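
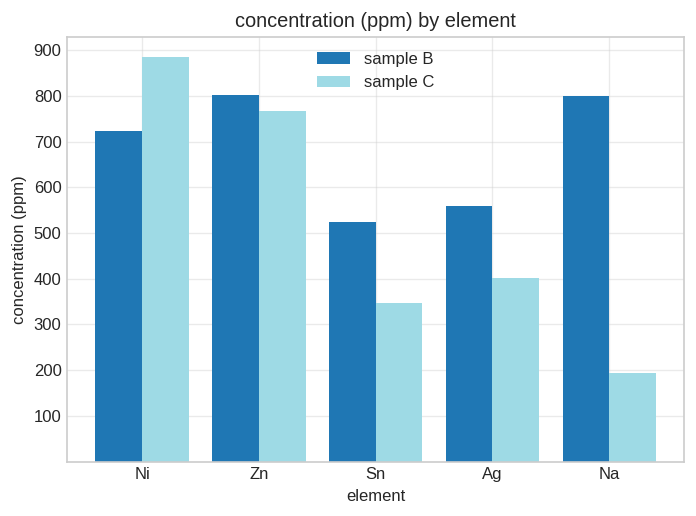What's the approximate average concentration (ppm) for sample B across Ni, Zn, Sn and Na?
(700 + 800 + 500 + 800) / 4 ≈ 700.

≈ 700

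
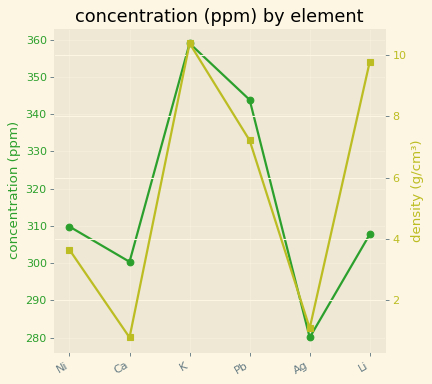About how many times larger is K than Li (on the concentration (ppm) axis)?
≈ 1.16×

K ≈ 360, Li ≈ 310; 360/310 ≈ 1.16.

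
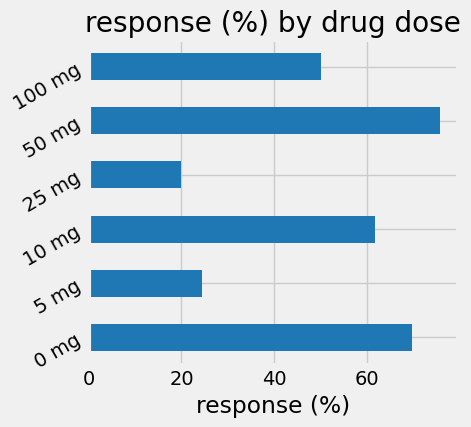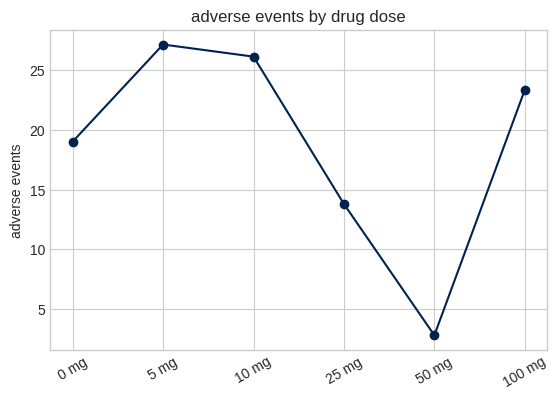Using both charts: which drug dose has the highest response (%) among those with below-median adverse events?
50 mg

Chart 2 median adverse events ≈ 20; below-median drug doses: 0 mg, 25 mg, 50 mg. Among those, 50 mg has the highest response (%) (≈ 80).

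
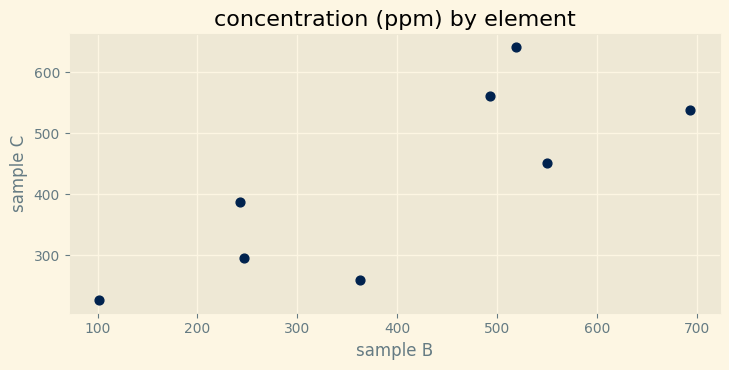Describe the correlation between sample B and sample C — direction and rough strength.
positive, strong

Points are positively correlated; strong (|r| ≈ 0.8).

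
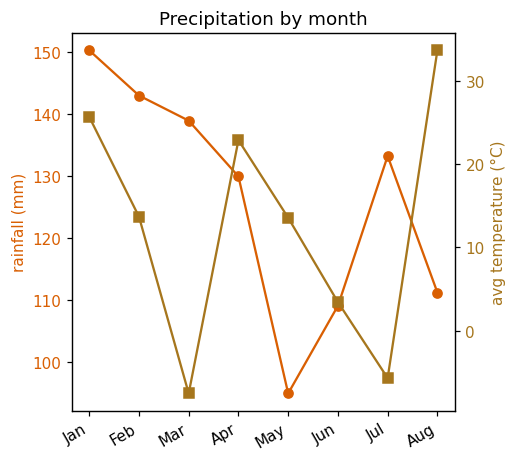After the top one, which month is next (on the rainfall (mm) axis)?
Feb

Top 3 (on the rainfall (mm) axis): Jan ≈ 150, Feb ≈ 145, Mar ≈ 140.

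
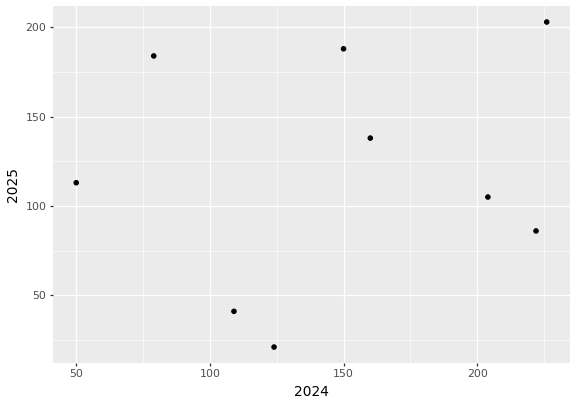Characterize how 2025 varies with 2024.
Points are roughly uncorrelated; weak (|r| ≈ 0.2).

no clear correlation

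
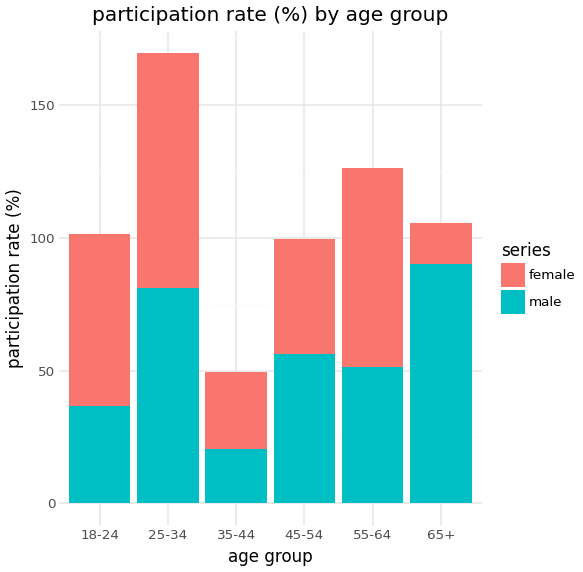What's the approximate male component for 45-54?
male top ≈ 60, bottom ≈ 0; segment ≈ 60.

≈ 60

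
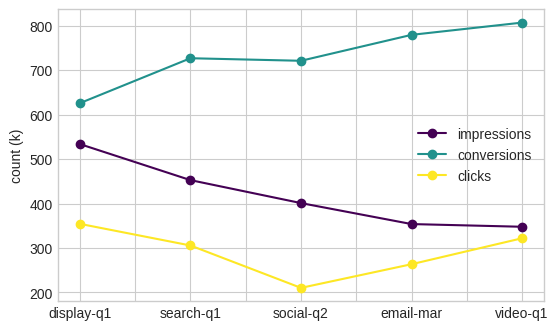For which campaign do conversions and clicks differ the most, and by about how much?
email-mar: conversions ≈ 800, clicks ≈ 250 → gap ≈ 550. Next-largest (social-q2) is only ≈ 500.

email-mar, ≈ 550 k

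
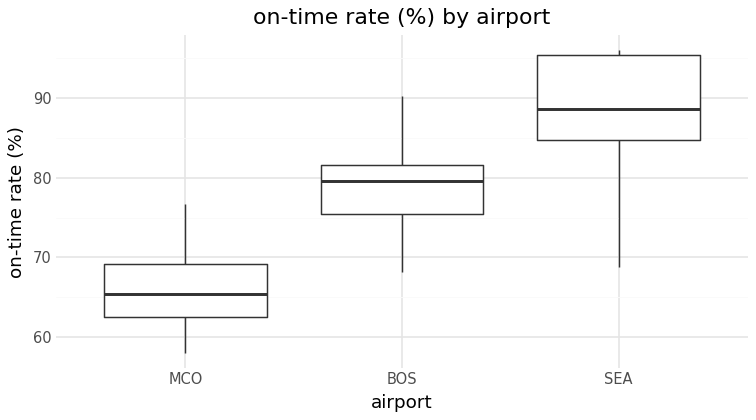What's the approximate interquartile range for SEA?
≈ 12

Q3 ≈ 96, Q1 ≈ 84; IQR ≈ 12.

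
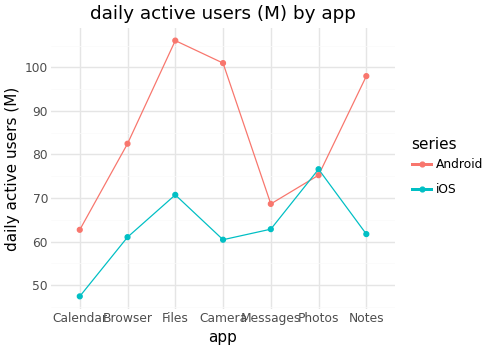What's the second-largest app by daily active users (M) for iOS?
Files

Top 3 for iOS: Photos ≈ 75, Files ≈ 70, Messages ≈ 65.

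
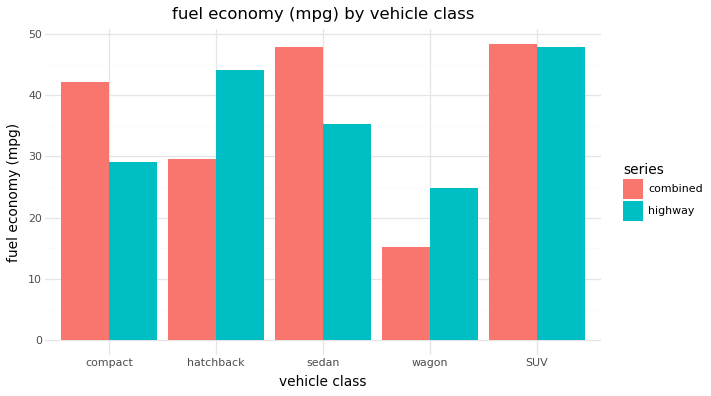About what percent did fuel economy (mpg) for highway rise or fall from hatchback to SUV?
hatchback ≈ 45, SUV ≈ 50; (50 − 45) / 45 ≈ +11.1%.

≈ +11.1%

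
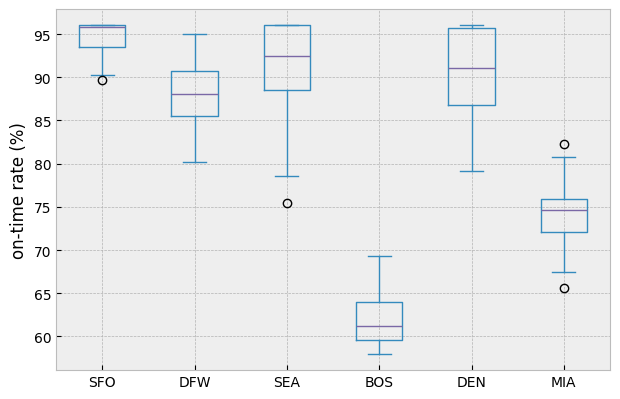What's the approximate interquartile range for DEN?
≈ 10

Q3 ≈ 95, Q1 ≈ 85; IQR ≈ 10.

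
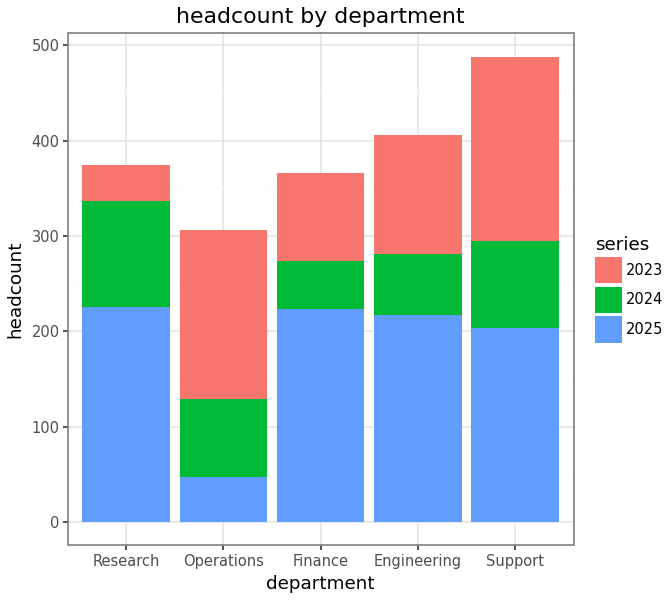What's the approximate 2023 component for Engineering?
≈ 100

2023 top ≈ 400, bottom ≈ 300; segment ≈ 100.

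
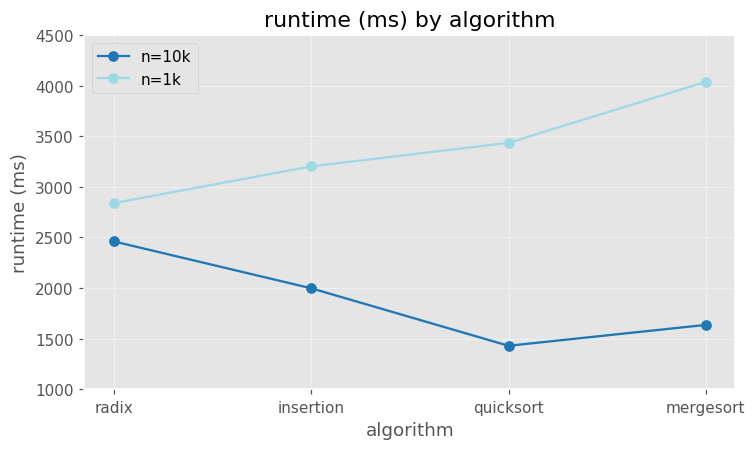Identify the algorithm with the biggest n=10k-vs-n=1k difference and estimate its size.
mergesort: n=10k ≈ 1500, n=1k ≈ 4000 → gap ≈ 2500. Next-largest (quicksort) is only ≈ 2000.

mergesort, ≈ 2500 ms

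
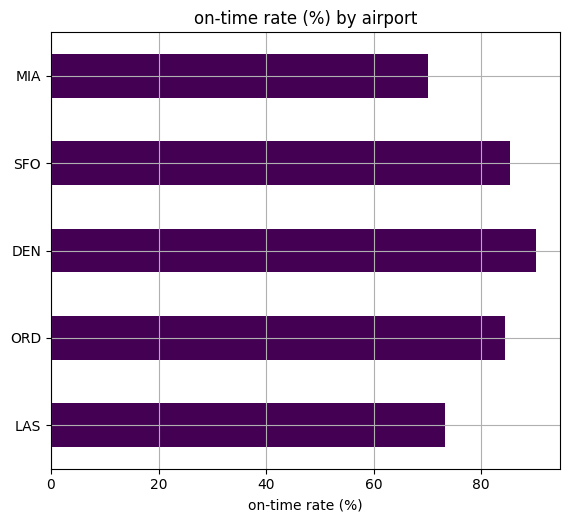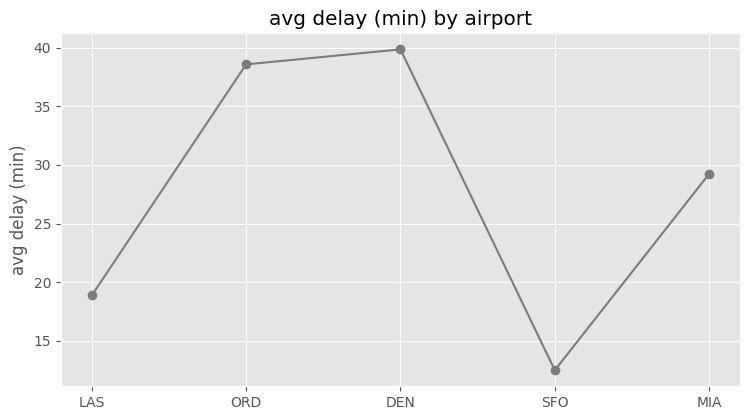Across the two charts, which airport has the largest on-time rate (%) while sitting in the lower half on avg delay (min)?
Chart 2 median avg delay (min) ≈ 30; below-median airports: LAS, SFO. Among those, SFO has the highest on-time rate (%) (≈ 90).

SFO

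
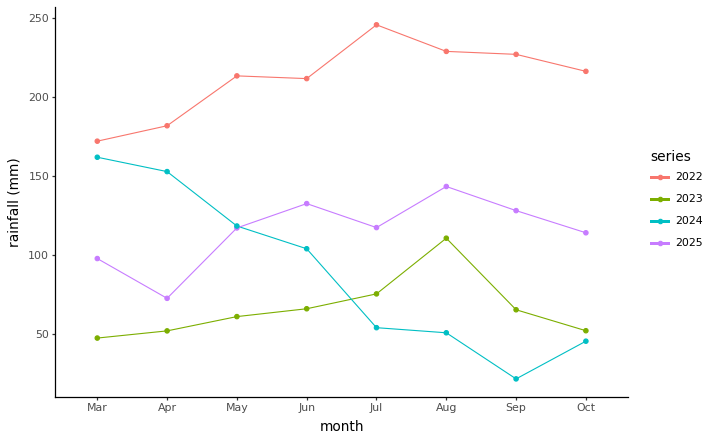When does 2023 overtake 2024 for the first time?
Jun: 2023 ≈ 60 vs 2024 ≈ 100 (not yet); Jul: 2023 ≈ 80 vs 2024 ≈ 60 (first crossover).

Jul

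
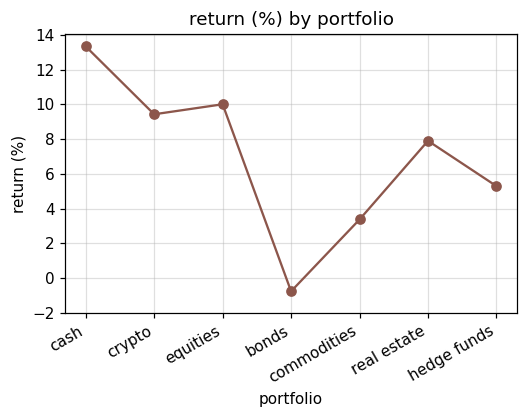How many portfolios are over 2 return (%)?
6

Above 2: cash, crypto, equities, commodities, real estate, hedge funds.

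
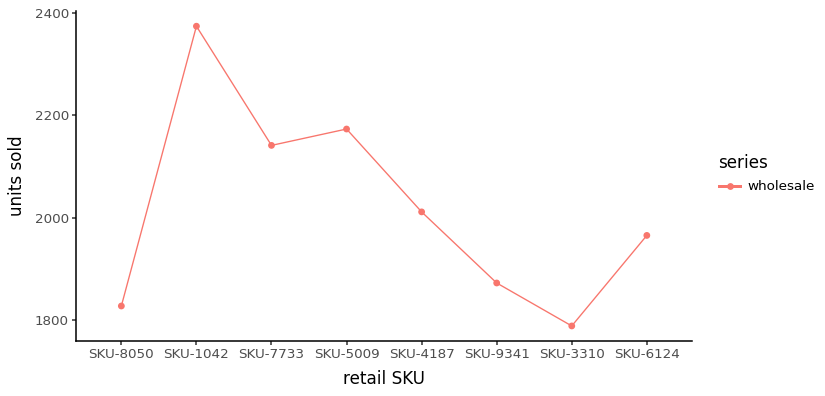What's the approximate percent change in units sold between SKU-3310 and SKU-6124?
≈ +8.3%

SKU-3310 ≈ 1800, SKU-6124 ≈ 1950; (1950 − 1800) / 1800 ≈ +8.3%.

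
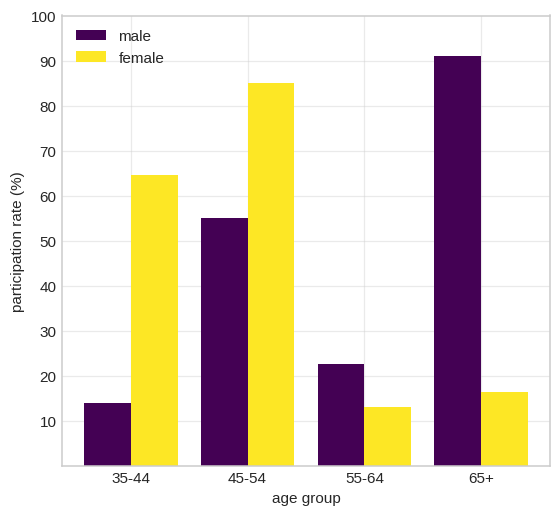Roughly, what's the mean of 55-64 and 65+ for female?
≈ 15

(10 + 20) / 2 ≈ 15.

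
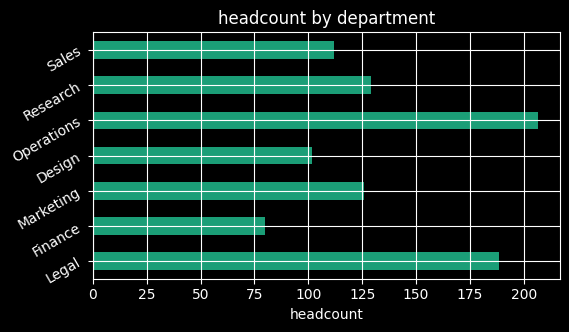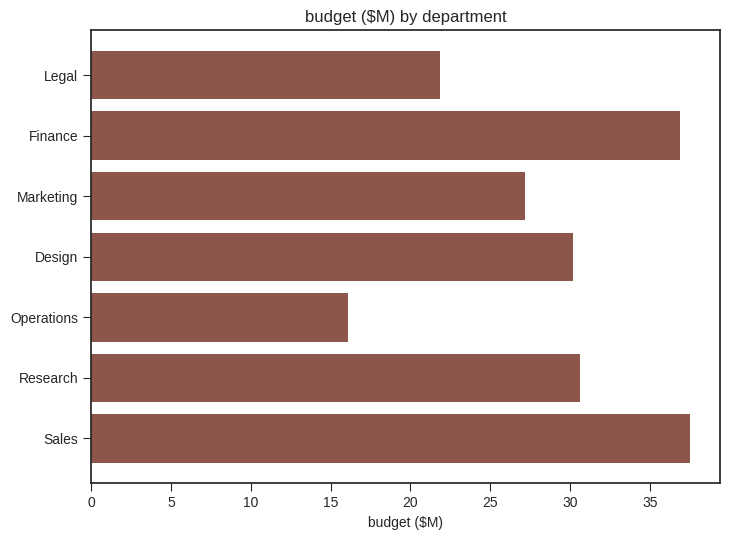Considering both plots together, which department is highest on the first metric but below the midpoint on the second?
Operations

Chart 2 median budget ($M) ≈ 30; below-median departments: Legal, Marketing, Operations. Among those, Operations has the highest headcount (≈ 200).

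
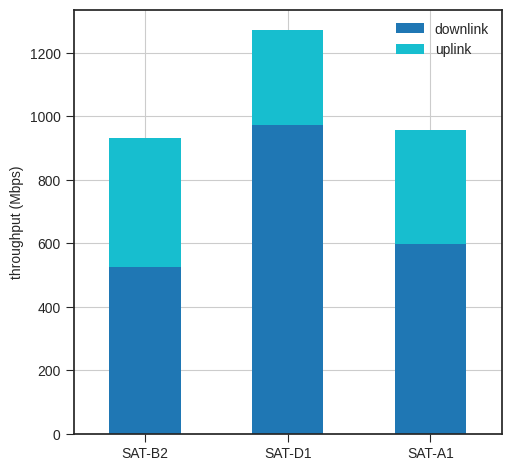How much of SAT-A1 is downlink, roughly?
≈ 600

downlink top ≈ 600, bottom ≈ 0; segment ≈ 600.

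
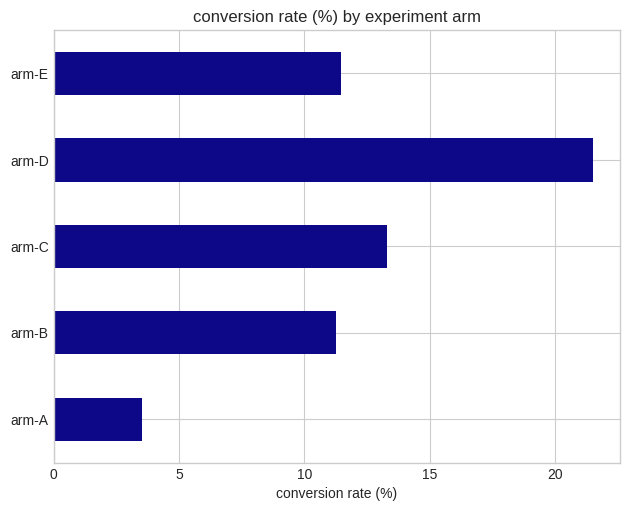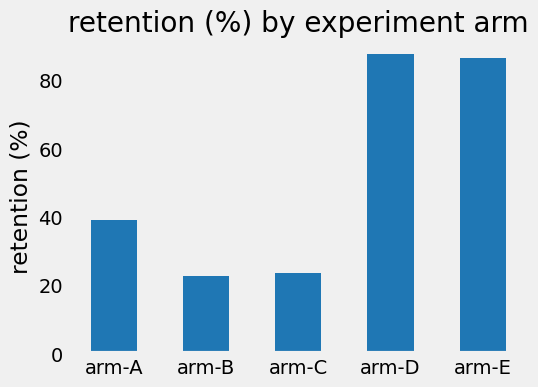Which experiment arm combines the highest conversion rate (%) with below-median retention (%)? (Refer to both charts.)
Chart 2 median retention (%) ≈ 40; below-median experiment arms: arm-B, arm-C. Among those, arm-C has the highest conversion rate (%) (≈ 14).

arm-C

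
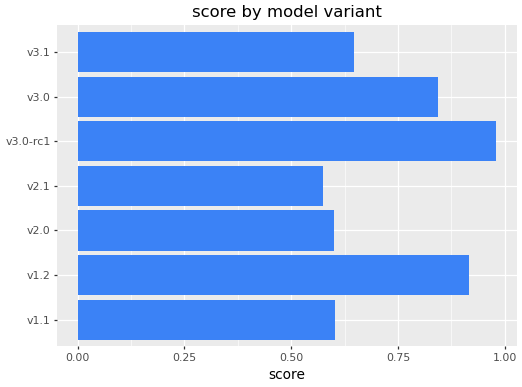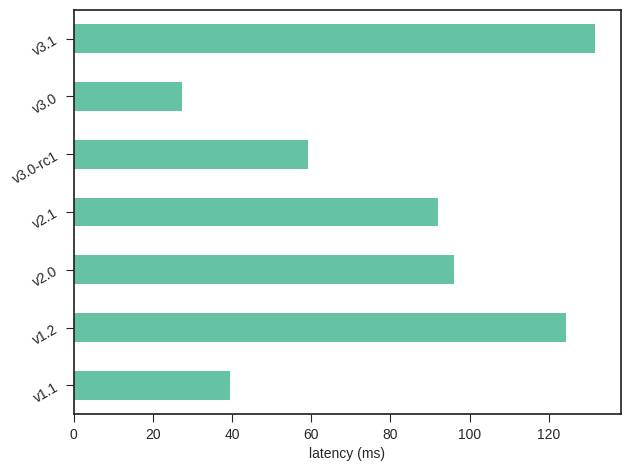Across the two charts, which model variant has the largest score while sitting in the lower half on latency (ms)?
Chart 2 median latency (ms) ≈ 100; below-median model variants: v1.1, v3.0-rc1, v3.0. Among those, v3.0-rc1 has the highest score (≈ 1).

v3.0-rc1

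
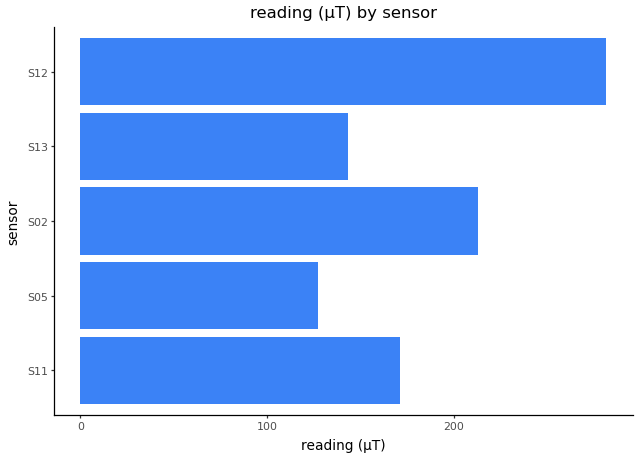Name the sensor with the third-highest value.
S11

Top 4: S12 ≈ 275, S02 ≈ 225, S11 ≈ 175, S13 ≈ 150.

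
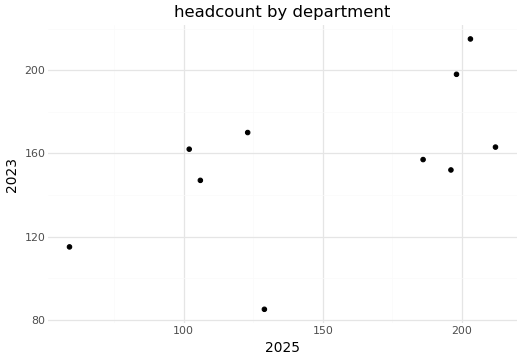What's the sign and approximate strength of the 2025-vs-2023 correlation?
Points are positively correlated; moderate (|r| ≈ 0.6).

positive, moderate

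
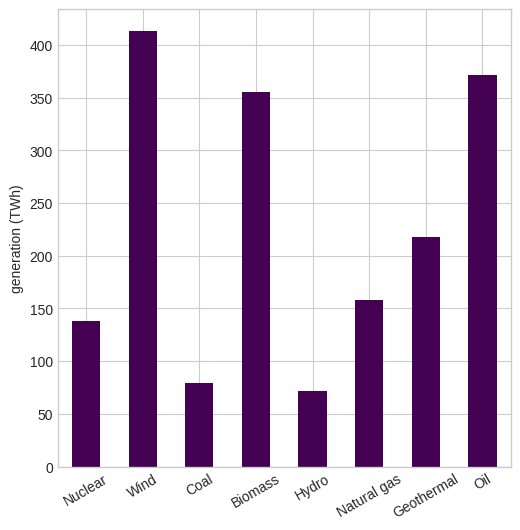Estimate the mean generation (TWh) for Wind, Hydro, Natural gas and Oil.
(400 + 50 + 150 + 350) / 4 ≈ 238.

≈ 238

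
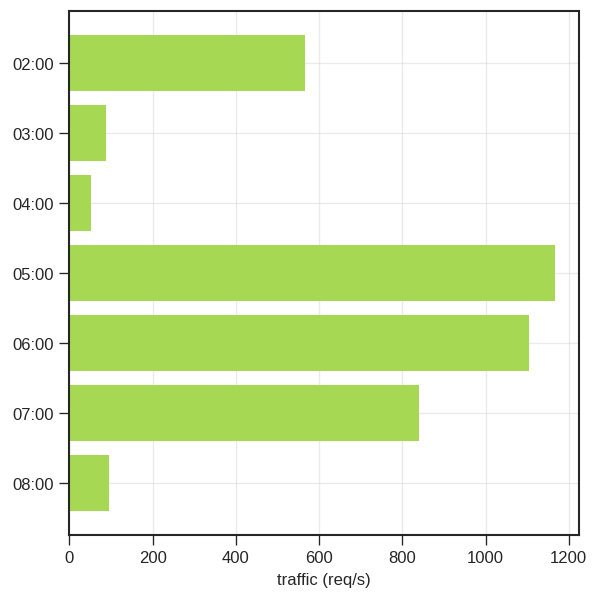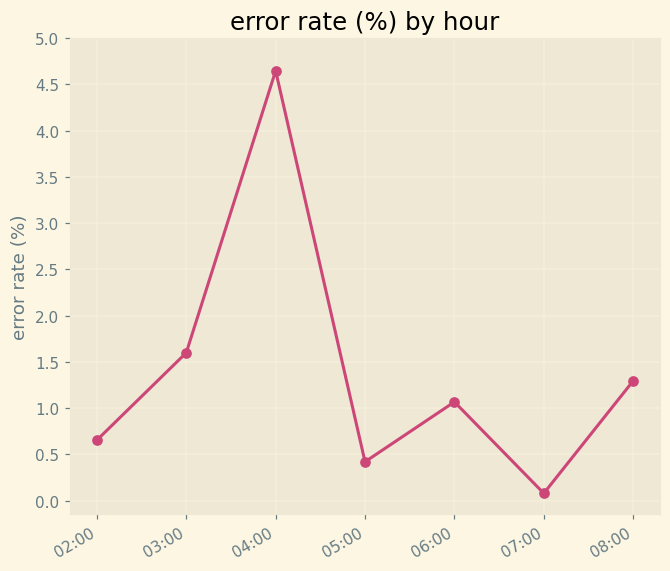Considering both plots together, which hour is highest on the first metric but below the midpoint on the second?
05:00

Chart 2 median error rate (%) ≈ 1; below-median hours: 02:00, 05:00, 07:00. Among those, 05:00 has the highest traffic (req/s) (≈ 1200).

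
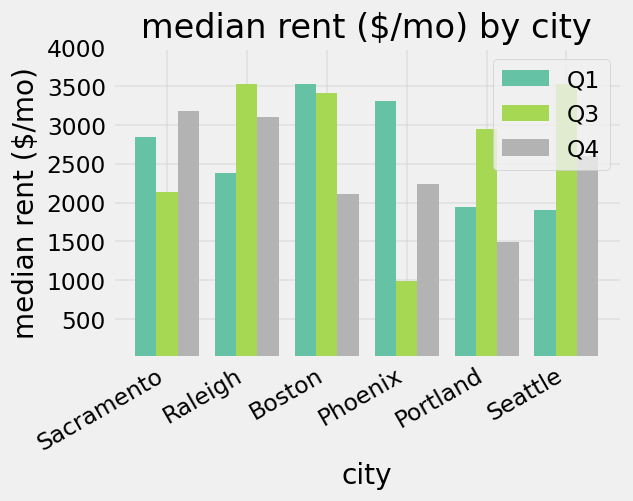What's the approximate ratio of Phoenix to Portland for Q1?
Phoenix ≈ 3500, Portland ≈ 2000; 3500/2000 ≈ 1.75.

≈ 1.75×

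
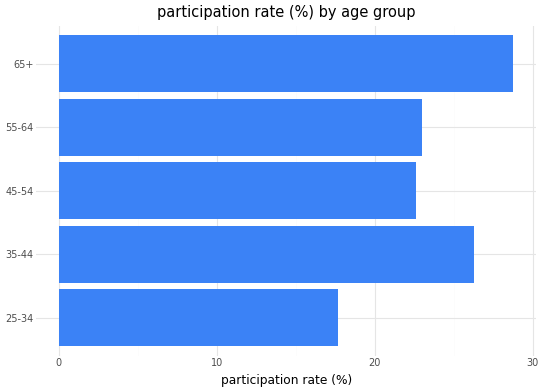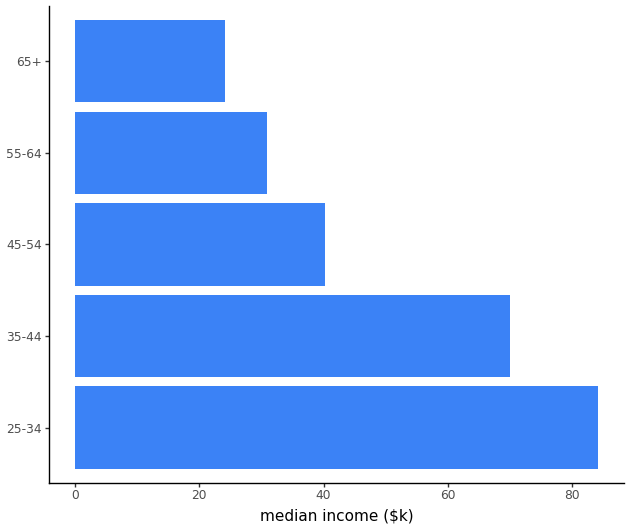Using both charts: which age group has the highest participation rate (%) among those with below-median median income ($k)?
65+

Chart 2 median median income ($k) ≈ 40; below-median age groups: 55-64, 65+. Among those, 65+ has the highest participation rate (%) (≈ 30).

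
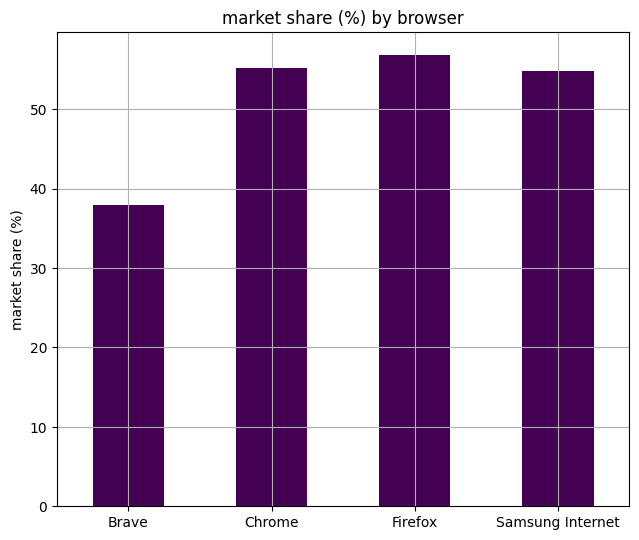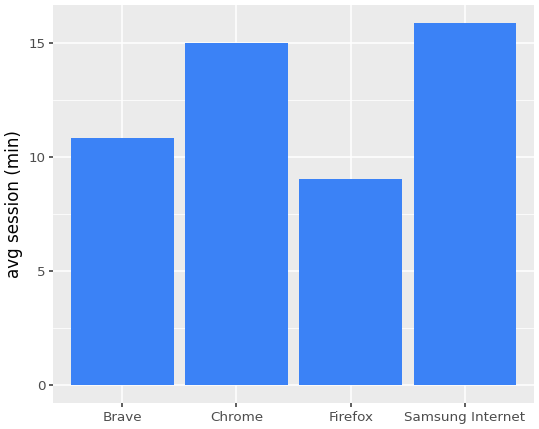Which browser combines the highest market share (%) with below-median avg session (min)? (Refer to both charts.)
Chart 2 median avg session (min) ≈ 12; below-median browsers: Brave, Firefox. Among those, Firefox has the highest market share (%) (≈ 60).

Firefox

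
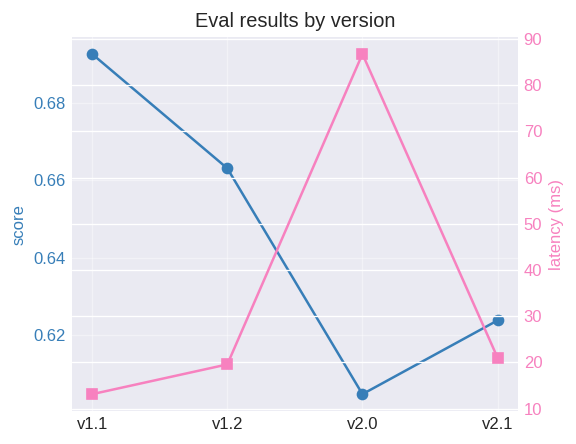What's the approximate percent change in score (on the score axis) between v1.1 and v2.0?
≈ -13%

v1.1 ≈ 0.69, v2.0 ≈ 0.60; (0.60 − 0.69) / 0.69 ≈ -13%.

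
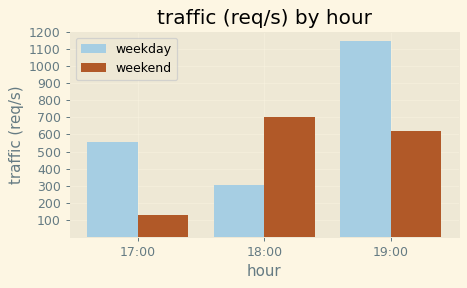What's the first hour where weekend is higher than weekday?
17:00: weekend ≈ 100 vs weekday ≈ 600 (not yet); 18:00: weekend ≈ 700 vs weekday ≈ 300 (first crossover).

18:00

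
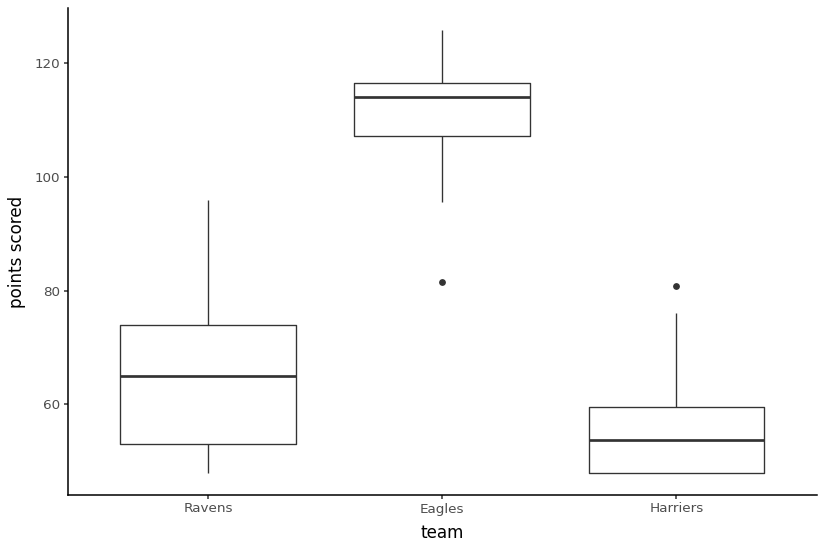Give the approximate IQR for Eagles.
≈ 10

Q3 ≈ 120, Q1 ≈ 110; IQR ≈ 10.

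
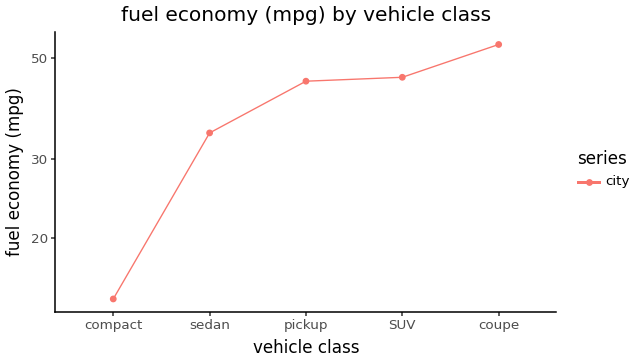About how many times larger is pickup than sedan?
pickup ≈ 45, sedan ≈ 35; 45/35 ≈ 1.29.

≈ 1.29×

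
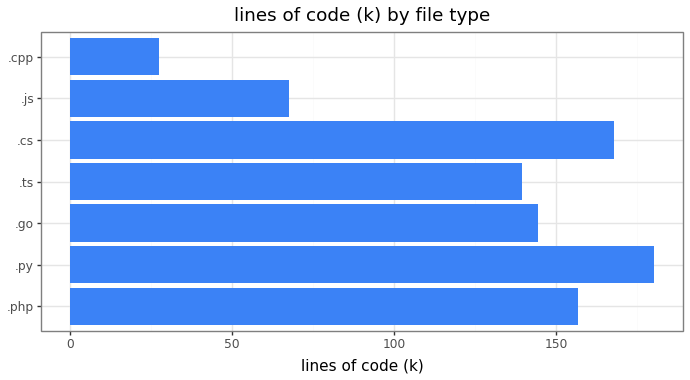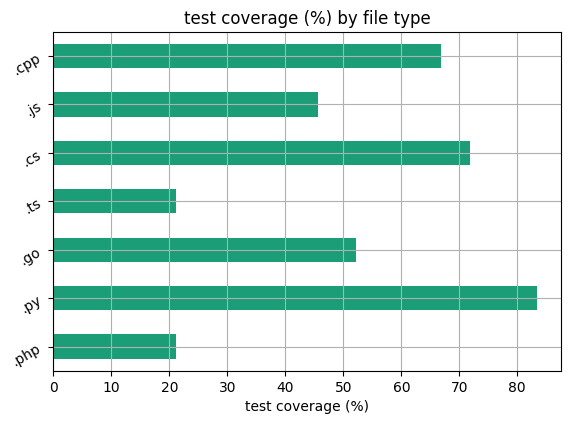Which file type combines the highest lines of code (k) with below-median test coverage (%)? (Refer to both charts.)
.php

Chart 2 median test coverage (%) ≈ 50; below-median file types: .php, .ts, .js. Among those, .php has the highest lines of code (k) (≈ 160).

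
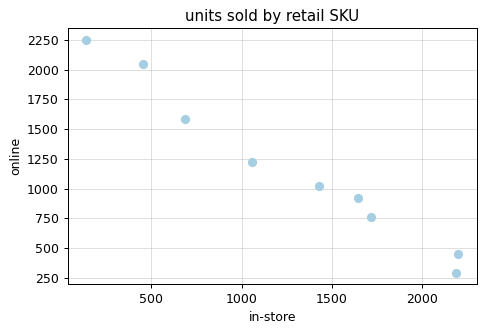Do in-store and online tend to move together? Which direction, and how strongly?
Points are negatively correlated; strong (|r| ≈ 1.0).

negative, strong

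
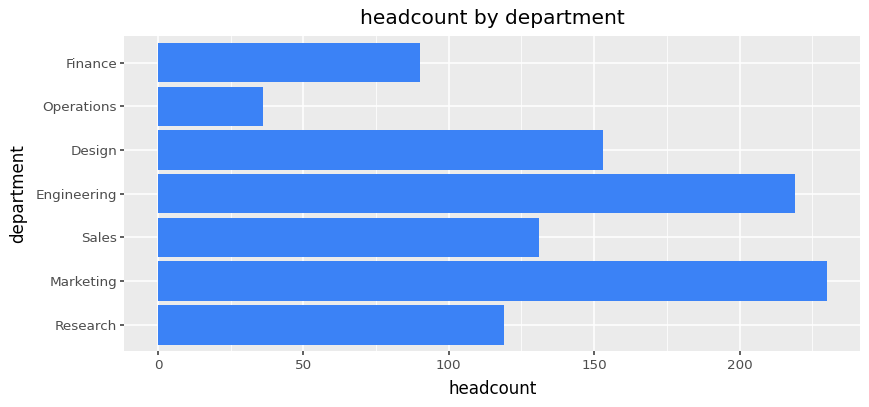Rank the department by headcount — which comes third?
Design

Top 4: Marketing ≈ 240, Engineering ≈ 220, Design ≈ 160, Sales ≈ 140.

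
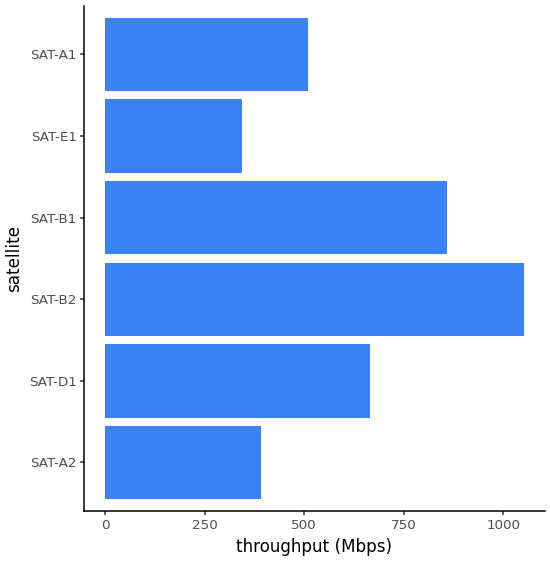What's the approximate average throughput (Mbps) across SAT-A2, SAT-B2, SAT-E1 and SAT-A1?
(400 + 1100 + 300 + 500) / 4 ≈ 575.

≈ 575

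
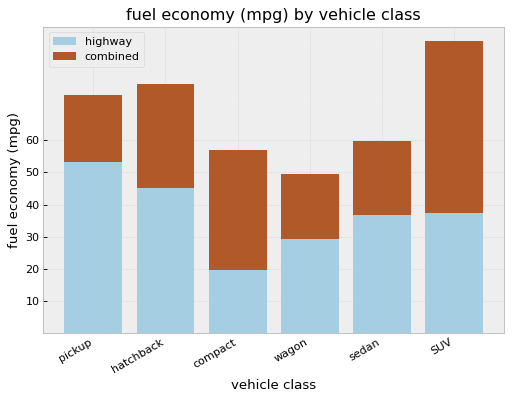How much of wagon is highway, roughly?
highway top ≈ 30, bottom ≈ 0; segment ≈ 30.

≈ 30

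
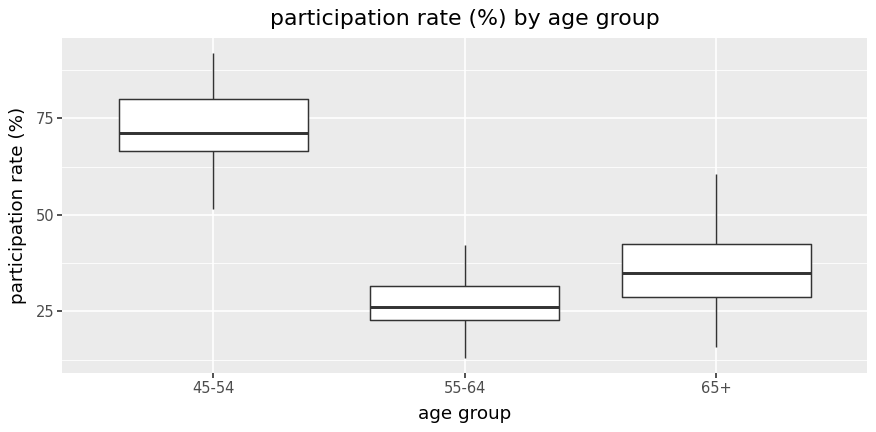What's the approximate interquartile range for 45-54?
Q3 ≈ 80, Q1 ≈ 65; IQR ≈ 15.

≈ 15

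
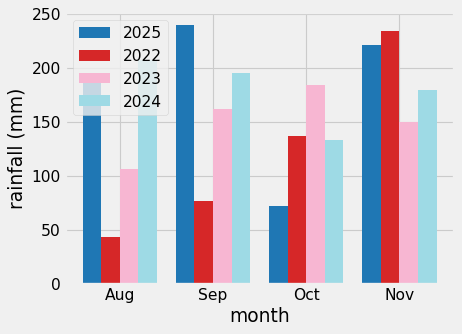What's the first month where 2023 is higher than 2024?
Oct

Sep: 2023 ≈ 160 vs 2024 ≈ 200 (not yet); Oct: 2023 ≈ 180 vs 2024 ≈ 140 (first crossover).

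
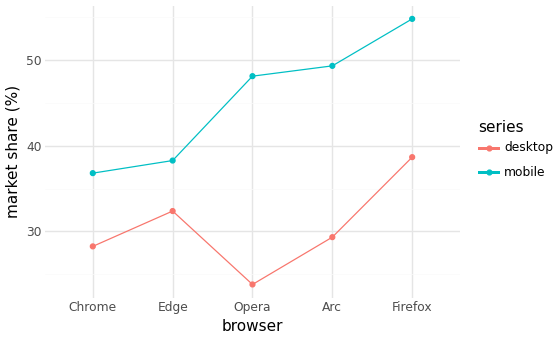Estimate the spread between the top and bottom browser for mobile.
≈ 20

Max Firefox ≈ 55, min Chrome ≈ 35; range ≈ 20.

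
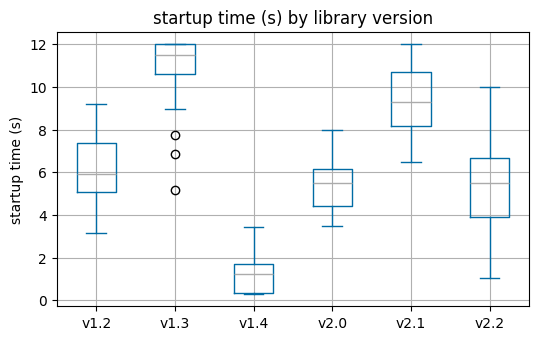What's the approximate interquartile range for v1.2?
≈ 2

Q3 ≈ 7, Q1 ≈ 5; IQR ≈ 2.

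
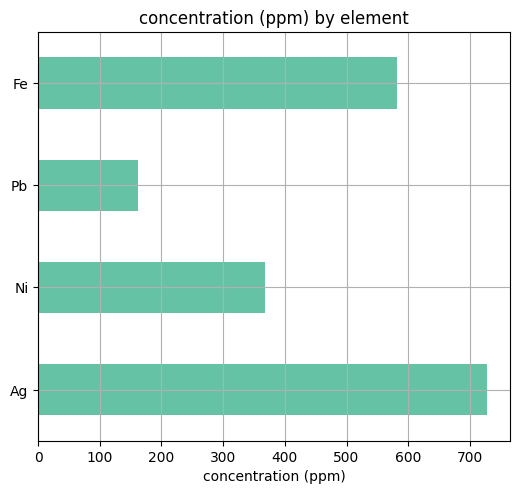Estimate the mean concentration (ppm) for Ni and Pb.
≈ 300

(400 + 200) / 2 ≈ 300.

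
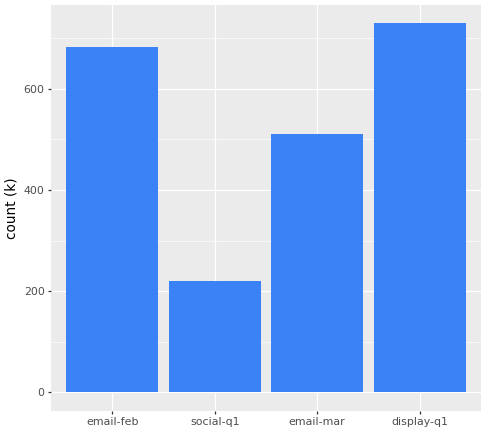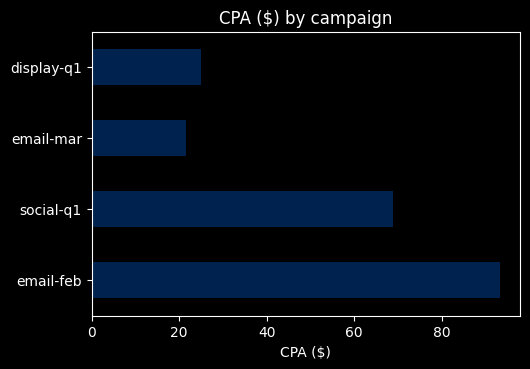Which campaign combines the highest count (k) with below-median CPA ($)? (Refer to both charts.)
Chart 2 median CPA ($) ≈ 50; below-median campaigns: email-mar, display-q1. Among those, display-q1 has the highest count (k) (≈ 700).

display-q1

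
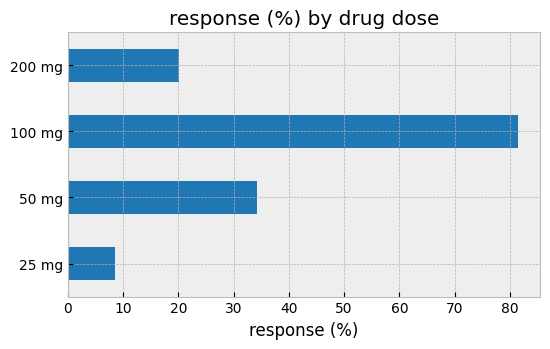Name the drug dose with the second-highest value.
50 mg

Top 3: 100 mg ≈ 80, 50 mg ≈ 30, 200 mg ≈ 20.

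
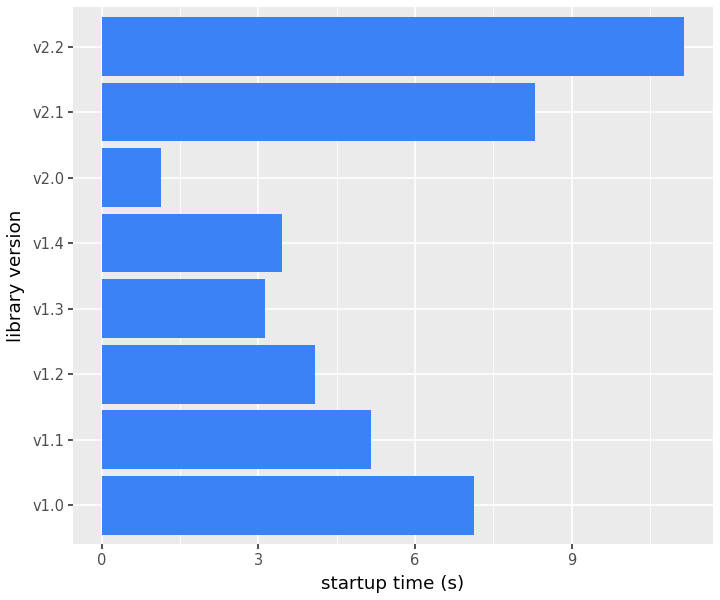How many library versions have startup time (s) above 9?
1

Above 9: v2.2.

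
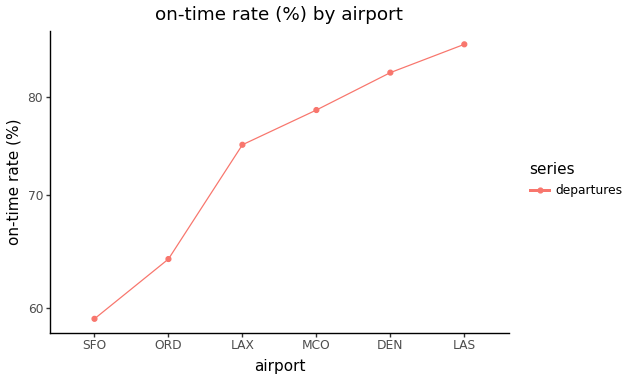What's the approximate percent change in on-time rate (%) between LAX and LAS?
LAX ≈ 75, LAS ≈ 85; (85 − 75) / 75 ≈ +13.3%.

≈ +13.3%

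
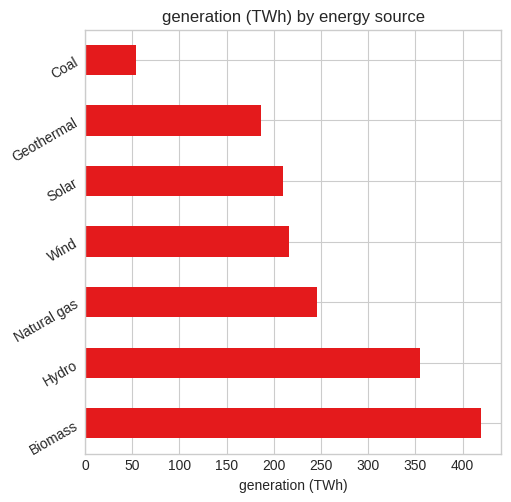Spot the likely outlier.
Biomass

Biomass ≈ 400; the rest sit between ≈ 50 and ≈ 350.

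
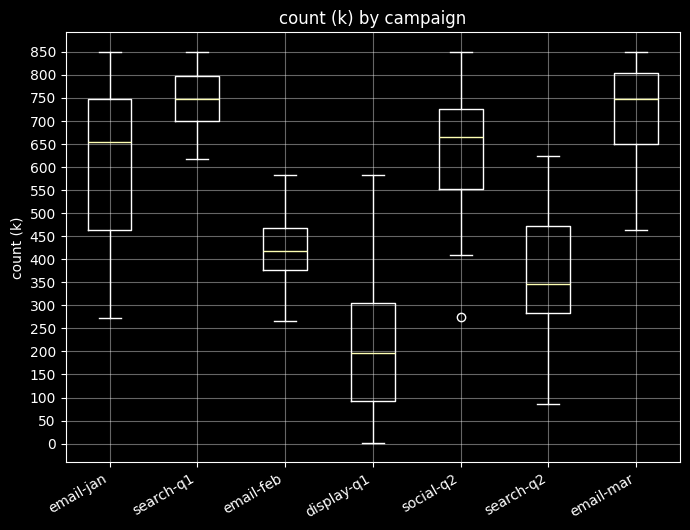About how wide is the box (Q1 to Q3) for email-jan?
Q3 ≈ 750, Q1 ≈ 450; IQR ≈ 300.

≈ 300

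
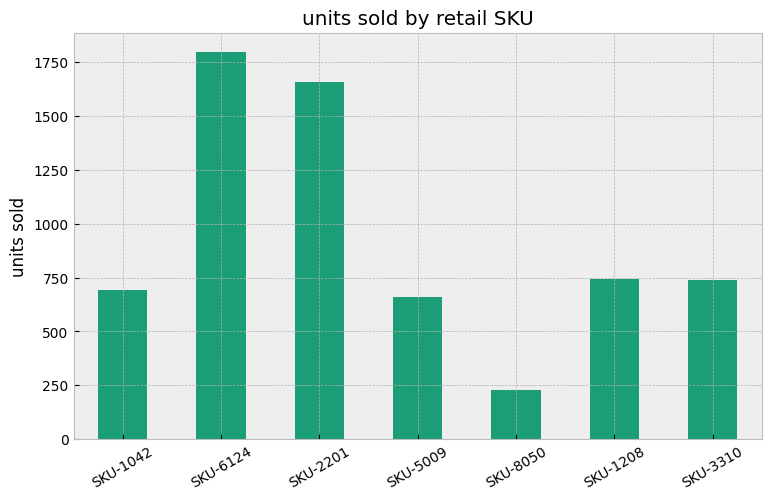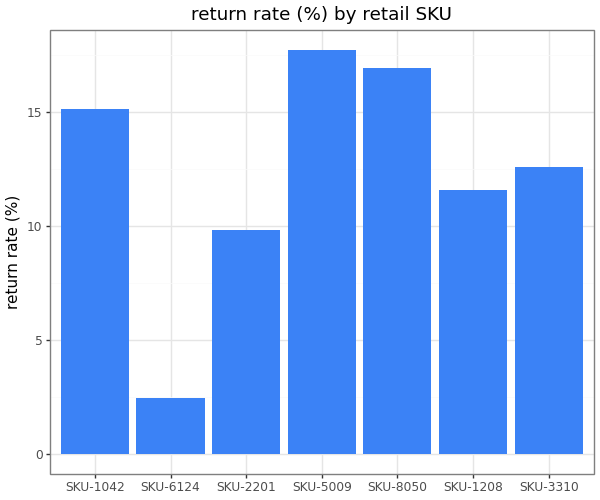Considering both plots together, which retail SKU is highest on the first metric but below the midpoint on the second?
Chart 2 median return rate (%) ≈ 12; below-median retail SKUs: SKU-6124, SKU-2201, SKU-1208. Among those, SKU-6124 has the highest units sold (≈ 1800).

SKU-6124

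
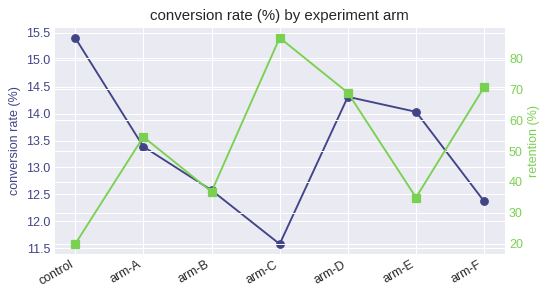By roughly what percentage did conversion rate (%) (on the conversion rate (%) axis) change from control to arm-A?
≈ -12.9%

control ≈ 15.5, arm-A ≈ 13.5; (13.5 − 15.5) / 15.5 ≈ -12.9%.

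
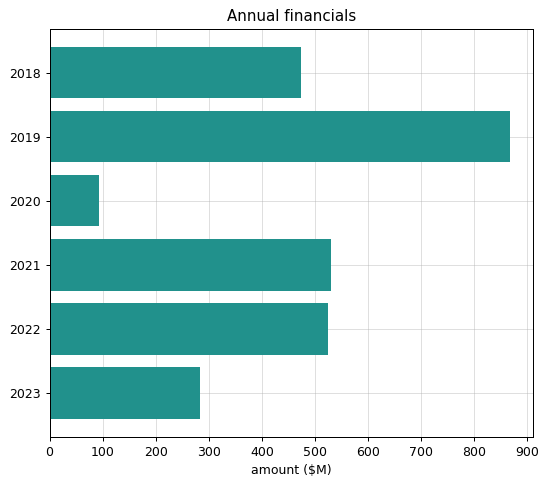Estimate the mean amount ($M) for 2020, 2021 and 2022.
≈ 367

(100 + 500 + 500) / 3 ≈ 367.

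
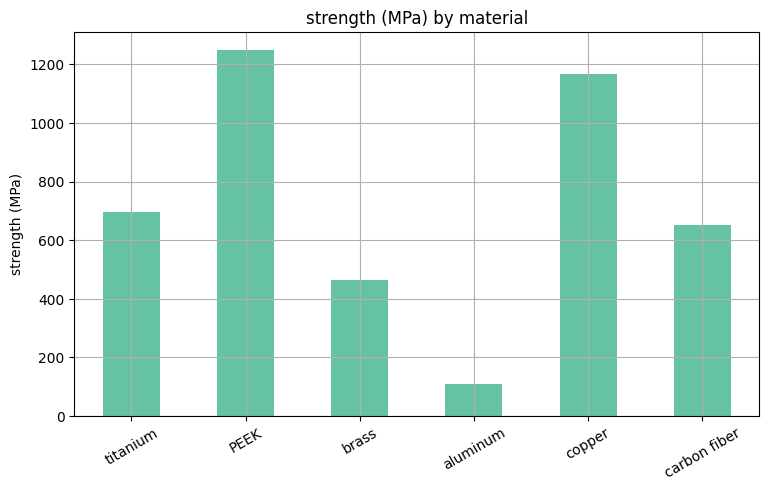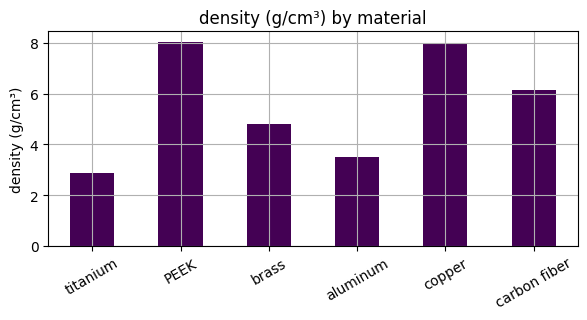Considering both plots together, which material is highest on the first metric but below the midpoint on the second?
titanium

Chart 2 median density (g/cm³) ≈ 5; below-median materials: titanium, brass, aluminum. Among those, titanium has the highest strength (MPa) (≈ 600).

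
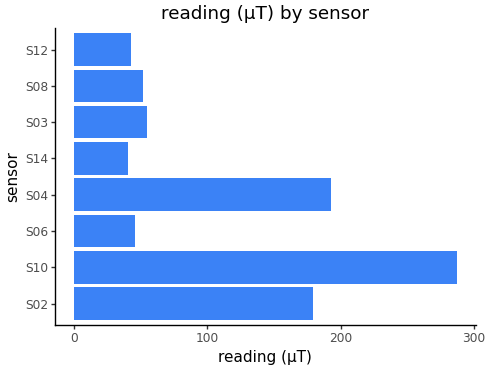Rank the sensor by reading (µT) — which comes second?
Top 3: S10 ≈ 275, S04 ≈ 200, S02 ≈ 175.

S04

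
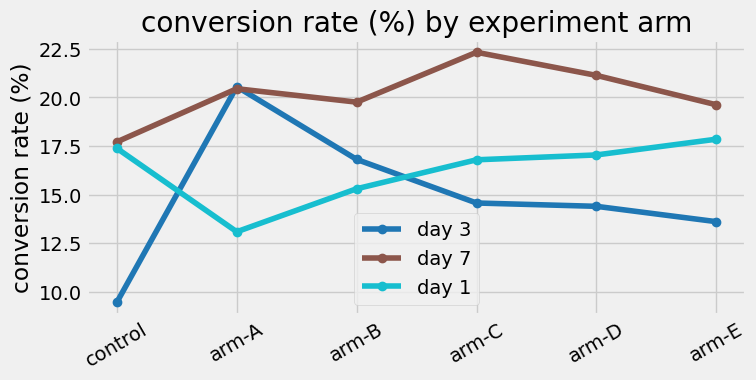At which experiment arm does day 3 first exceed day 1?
control: day 3 ≈ 10 vs day 1 ≈ 18 (not yet); arm-A: day 3 ≈ 20 vs day 1 ≈ 14 (first crossover).

arm-A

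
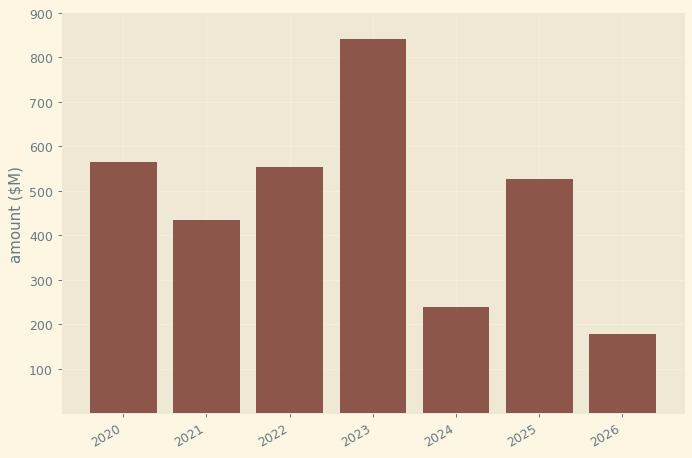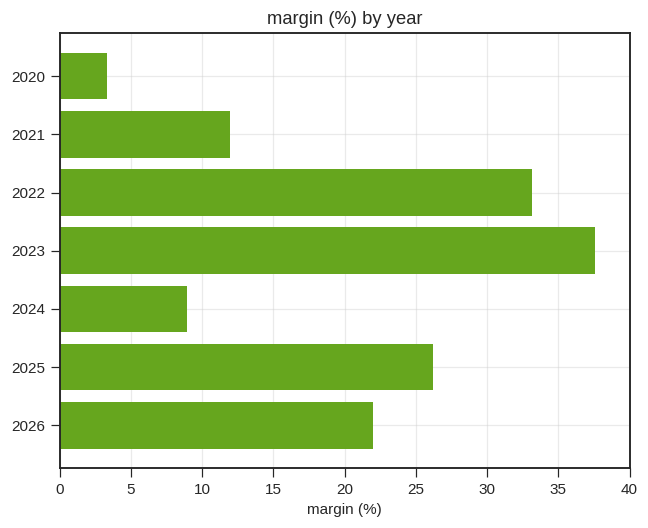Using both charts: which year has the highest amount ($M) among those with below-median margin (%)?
Chart 2 median margin (%) ≈ 20; below-median years: 2020, 2021, 2024. Among those, 2020 has the highest amount ($M) (≈ 600).

2020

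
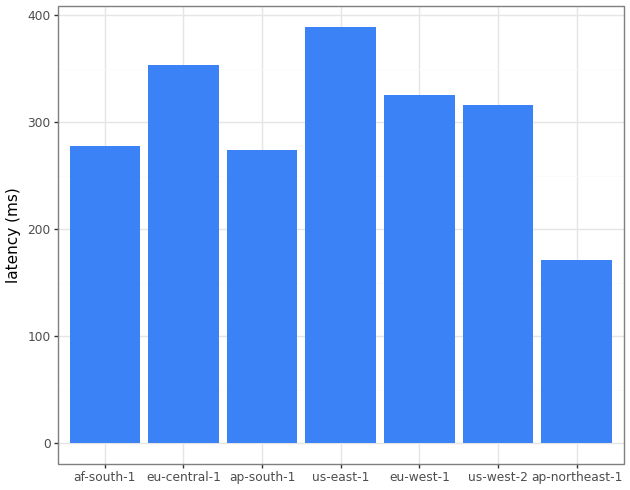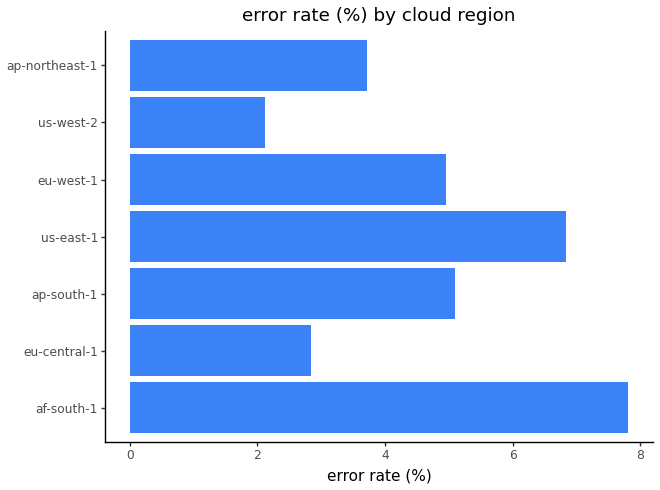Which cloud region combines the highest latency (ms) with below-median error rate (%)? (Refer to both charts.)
eu-central-1

Chart 2 median error rate (%) ≈ 5; below-median cloud regions: eu-central-1, us-west-2, ap-northeast-1. Among those, eu-central-1 has the highest latency (ms) (≈ 350).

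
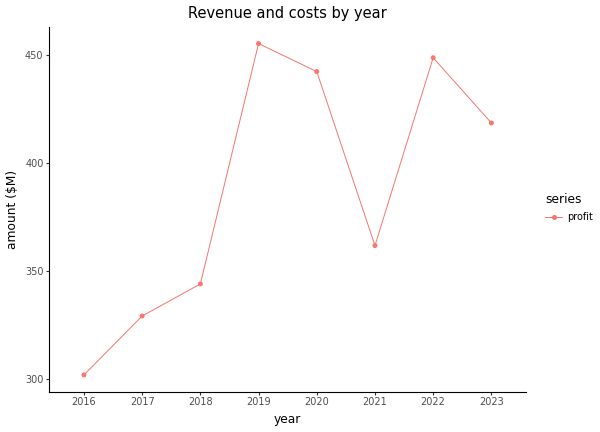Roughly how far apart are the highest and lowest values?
≈ 160

Max 2019 ≈ 460, min 2016 ≈ 300; range ≈ 160.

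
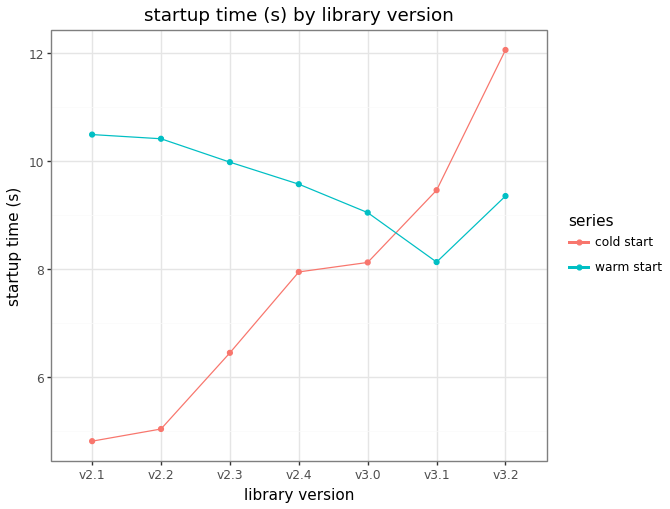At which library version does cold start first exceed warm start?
v3.1

v3.0: cold start ≈ 8 vs warm start ≈ 9 (not yet); v3.1: cold start ≈ 9 vs warm start ≈ 8 (first crossover).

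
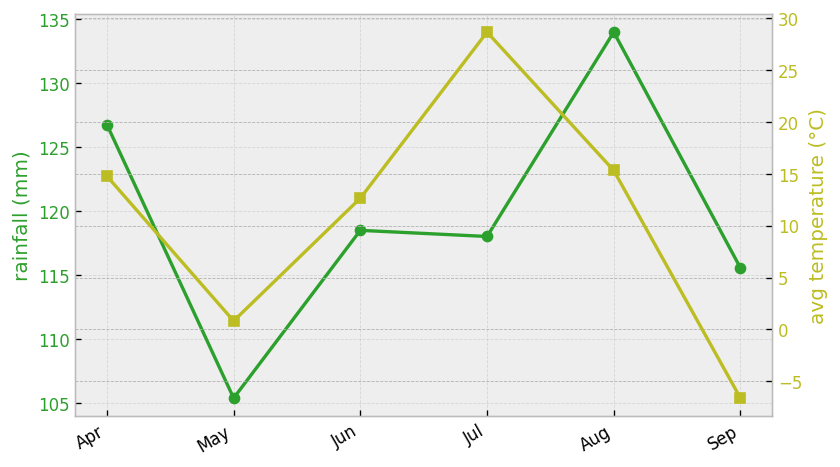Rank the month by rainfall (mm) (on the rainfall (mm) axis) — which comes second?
Top 3 (on the rainfall (mm) axis): Aug ≈ 135, Apr ≈ 125, Jun ≈ 120.

Apr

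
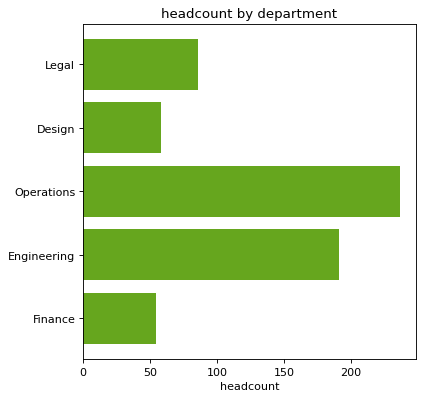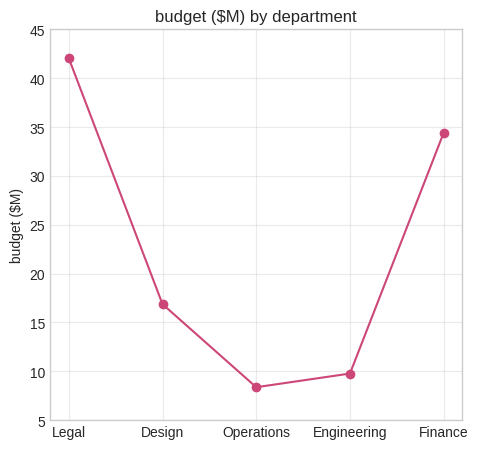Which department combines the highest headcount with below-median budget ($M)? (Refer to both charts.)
Operations

Chart 2 median budget ($M) ≈ 15; below-median departments: Operations, Engineering. Among those, Operations has the highest headcount (≈ 225).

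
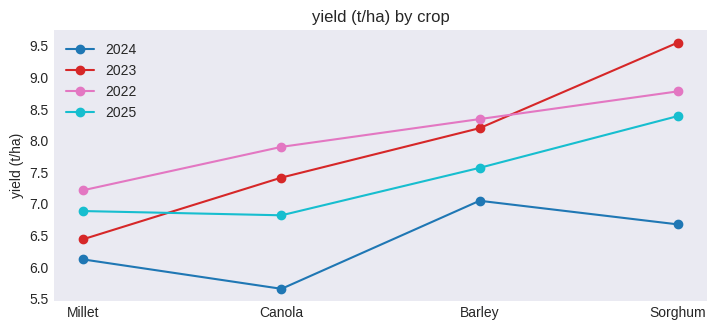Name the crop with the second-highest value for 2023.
Top 3 for 2023: Sorghum ≈ 9.5, Barley ≈ 8.0, Canola ≈ 7.5.

Barley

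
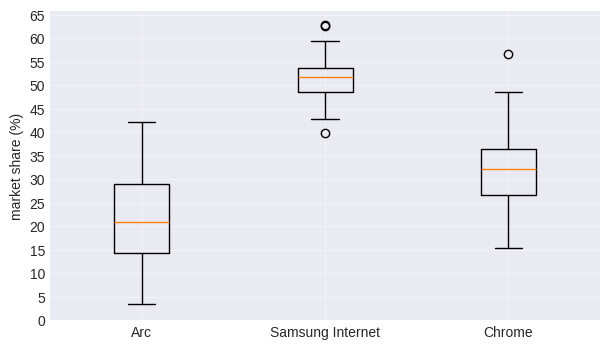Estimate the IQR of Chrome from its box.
Q3 ≈ 35, Q1 ≈ 25; IQR ≈ 10.

≈ 10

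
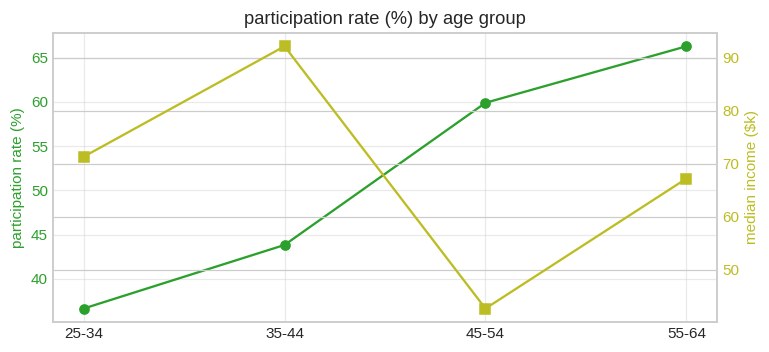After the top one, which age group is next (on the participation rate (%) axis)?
45-54

Top 3 (on the participation rate (%) axis): 55-64 ≈ 65, 45-54 ≈ 60, 35-44 ≈ 45.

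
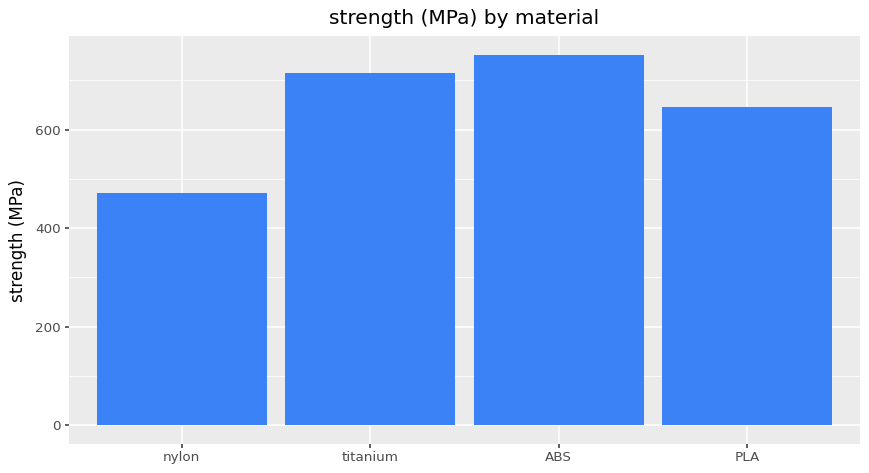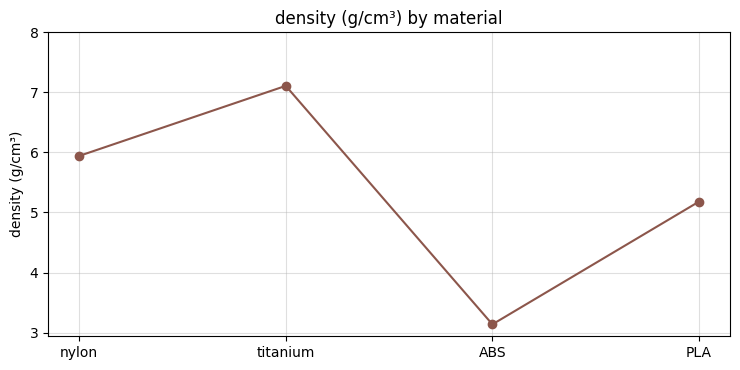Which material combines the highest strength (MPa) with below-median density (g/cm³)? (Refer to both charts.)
Chart 2 median density (g/cm³) ≈ 6; below-median materials: ABS, PLA. Among those, ABS has the highest strength (MPa) (≈ 800).

ABS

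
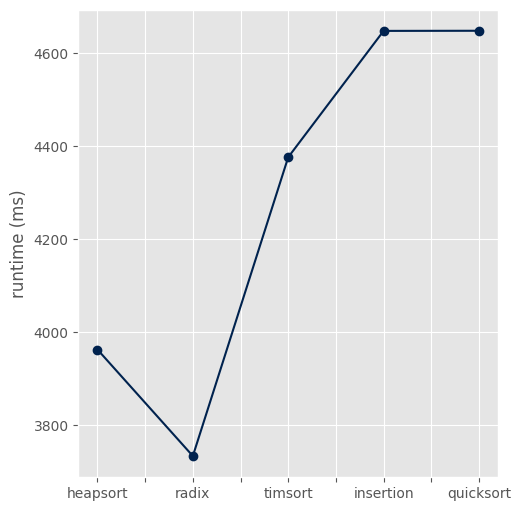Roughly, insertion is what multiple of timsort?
insertion ≈ 4600, timsort ≈ 4400; 4600/4400 ≈ 1.05.

≈ 1.05×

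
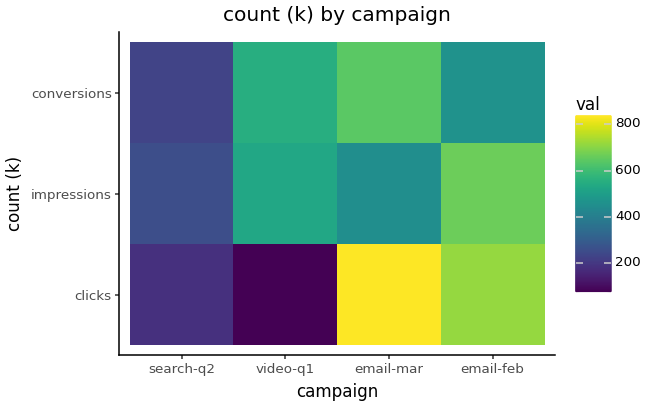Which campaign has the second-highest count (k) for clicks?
Top 3 for clicks: email-mar ≈ 800, email-feb ≈ 700, search-q2 ≈ 200.

email-feb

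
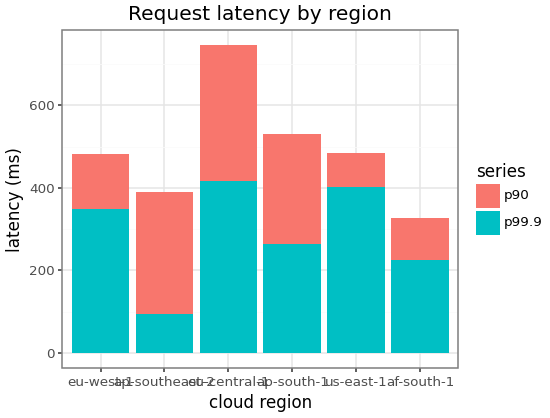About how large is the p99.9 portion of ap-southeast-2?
≈ 100

p99.9 top ≈ 100, bottom ≈ 0; segment ≈ 100.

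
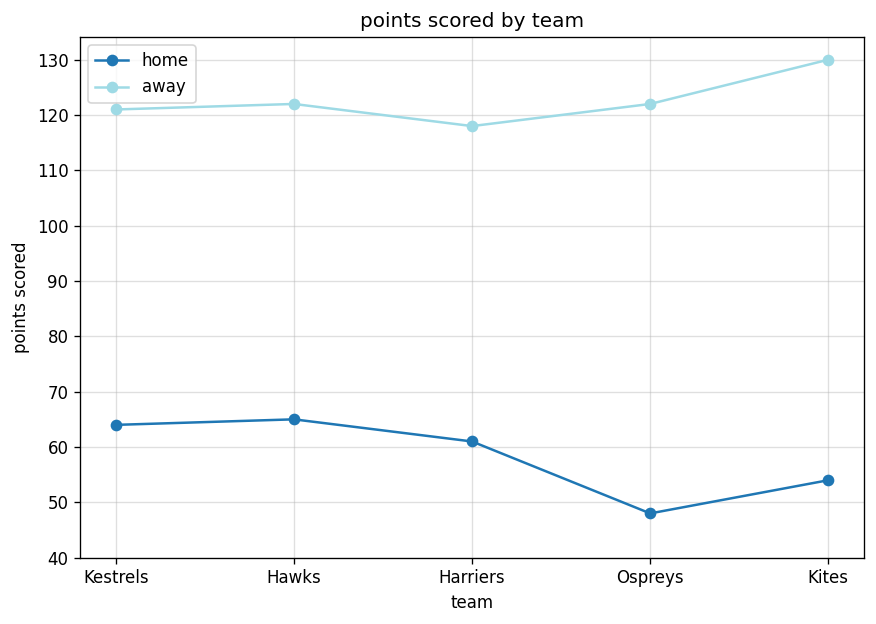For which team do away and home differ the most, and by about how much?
Kites, ≈ 80

Kites: away ≈ 130, home ≈ 50 → gap ≈ 80. Next-largest (Ospreys) is only ≈ 70.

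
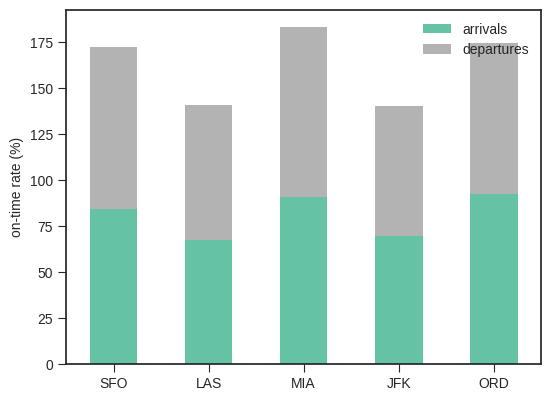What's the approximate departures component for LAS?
departures top ≈ 140, bottom ≈ 60; segment ≈ 80.

≈ 80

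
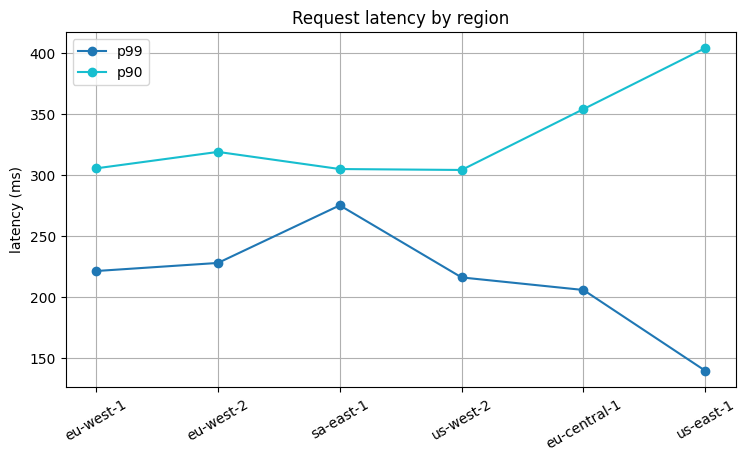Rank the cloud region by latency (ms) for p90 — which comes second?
eu-central-1

Top 3 for p90: us-east-1 ≈ 400, eu-central-1 ≈ 350, eu-west-2 ≈ 325.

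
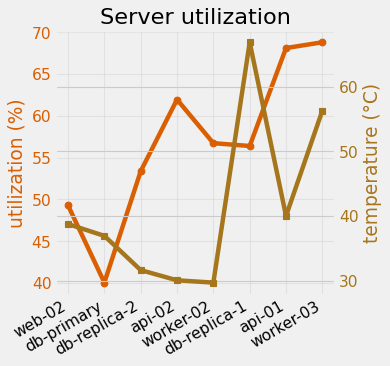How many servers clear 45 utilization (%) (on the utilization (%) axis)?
7

Above 45: web-02, db-replica-2, api-02, worker-02, db-replica-1, api-01, worker-03.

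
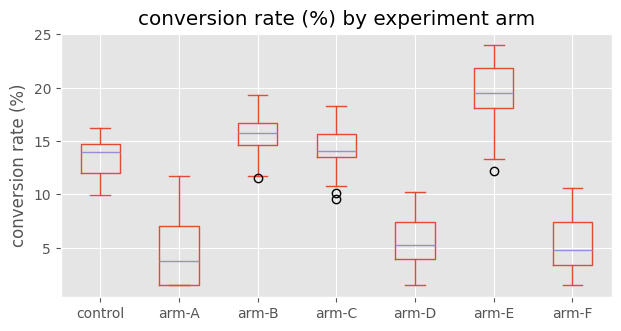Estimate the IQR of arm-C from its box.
≈ 2

Q3 ≈ 16, Q1 ≈ 14; IQR ≈ 2.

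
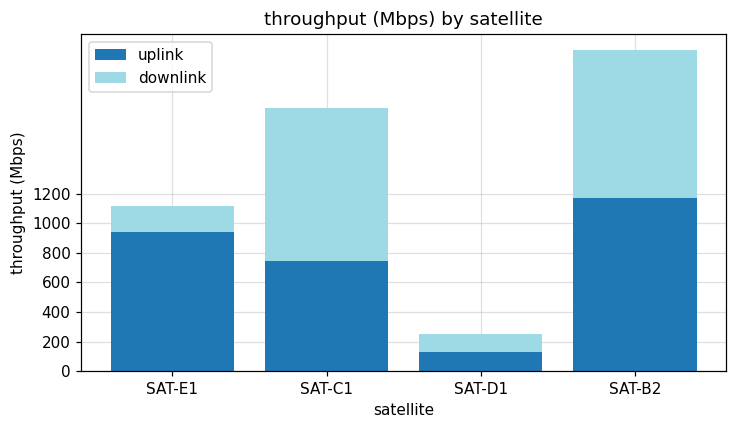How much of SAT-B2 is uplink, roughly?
≈ 1200

uplink top ≈ 1200, bottom ≈ 0; segment ≈ 1200.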